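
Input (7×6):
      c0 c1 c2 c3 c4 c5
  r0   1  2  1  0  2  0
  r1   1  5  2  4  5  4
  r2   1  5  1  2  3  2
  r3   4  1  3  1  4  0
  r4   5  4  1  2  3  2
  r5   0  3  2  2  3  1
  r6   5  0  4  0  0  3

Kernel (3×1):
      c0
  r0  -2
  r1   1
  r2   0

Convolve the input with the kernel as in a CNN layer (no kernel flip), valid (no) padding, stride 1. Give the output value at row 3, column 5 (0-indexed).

The receptive field on the input at this output position is [0 / 2 / 1]. Elementwise product with the kernel and sum: 0·-2 + 2·1.

2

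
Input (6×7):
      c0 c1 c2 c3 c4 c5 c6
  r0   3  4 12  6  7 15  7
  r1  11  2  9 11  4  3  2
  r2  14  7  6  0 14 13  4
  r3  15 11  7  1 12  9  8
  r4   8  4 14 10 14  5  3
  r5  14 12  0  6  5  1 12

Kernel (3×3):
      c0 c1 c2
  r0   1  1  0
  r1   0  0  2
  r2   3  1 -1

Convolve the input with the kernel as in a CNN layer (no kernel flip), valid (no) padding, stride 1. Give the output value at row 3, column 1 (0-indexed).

68

The receptive field on the input at this output position is [11 7 1 / 4 14 10 / 12 0 6]. Elementwise product with the kernel and sum: 11·1 + 7·1 + 10·2 + 12·3 + 0·1 + 6·-1.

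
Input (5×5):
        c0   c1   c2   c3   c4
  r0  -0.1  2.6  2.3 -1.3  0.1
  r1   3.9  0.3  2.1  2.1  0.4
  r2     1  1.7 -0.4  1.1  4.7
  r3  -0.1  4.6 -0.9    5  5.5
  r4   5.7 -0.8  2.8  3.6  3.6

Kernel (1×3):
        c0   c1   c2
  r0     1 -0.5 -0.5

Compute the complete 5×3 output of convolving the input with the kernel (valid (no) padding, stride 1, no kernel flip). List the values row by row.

Output[0,0]: The receptive field on the input at this output position is [-0.1 2.6 2.3]. Elementwise product with the kernel and sum: -0.1·1 + 2.6·-0.5 + 2.3·-0.5.
Output[0,1]: The receptive field on the input at this output position is [2.6 2.3 -1.3]. Elementwise product with the kernel and sum: 2.6·1 + 2.3·-0.5 + -1.3·-0.5.

-2.55 2.1 2.9
2.7 -1.8 0.85
0.35 1.35 -3.3
-1.95 2.55 -6.15
4.7 -4 -0.8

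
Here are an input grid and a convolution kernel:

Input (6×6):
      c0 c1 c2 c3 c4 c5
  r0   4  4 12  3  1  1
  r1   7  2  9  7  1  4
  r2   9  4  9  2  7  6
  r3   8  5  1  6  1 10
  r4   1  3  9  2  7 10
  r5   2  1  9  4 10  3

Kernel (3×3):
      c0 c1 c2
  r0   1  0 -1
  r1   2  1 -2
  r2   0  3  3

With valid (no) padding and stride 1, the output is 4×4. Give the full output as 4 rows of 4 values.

29 33 61 48
20 29 35 35
55 34 35 40
24 49 48 26

Output[0,0]: The receptive field on the input at this output position is [4 4 12 / 7 2 9 / 9 4 9]. Elementwise product with the kernel and sum: 4·1 + 12·-1 + 7·2 + 2·1 + 9·-2 + 4·3 + 9·3.
Output[0,1]: The receptive field on the input at this output position is [4 12 3 / 2 9 7 / 4 9 2]. Elementwise product with the kernel and sum: 4·1 + 3·-1 + 2·2 + 9·1 + 7·-2 + 9·3 + 2·3.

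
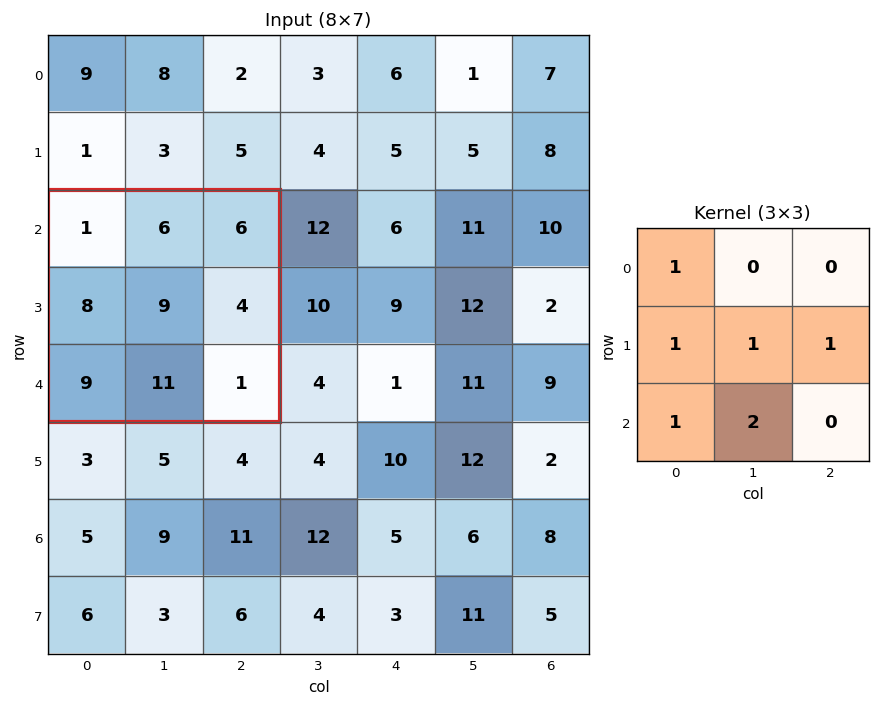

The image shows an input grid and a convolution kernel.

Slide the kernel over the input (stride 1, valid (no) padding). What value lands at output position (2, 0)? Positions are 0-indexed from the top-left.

53

The receptive field on the input at this output position is [1 6 6 / 8 9 4 / 9 11 1]. Elementwise product with the kernel and sum: 1·1 + 8·1 + 9·1 + 4·1 + 9·1 + 11·2.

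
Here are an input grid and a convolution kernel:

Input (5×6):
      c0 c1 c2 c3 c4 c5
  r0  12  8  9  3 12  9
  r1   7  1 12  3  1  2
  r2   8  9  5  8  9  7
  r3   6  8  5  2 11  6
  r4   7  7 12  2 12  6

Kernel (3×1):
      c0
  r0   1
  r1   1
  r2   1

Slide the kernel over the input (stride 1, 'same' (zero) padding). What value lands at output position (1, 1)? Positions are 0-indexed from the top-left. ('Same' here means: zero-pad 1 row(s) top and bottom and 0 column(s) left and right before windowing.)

18

The receptive field on the zero-padded input at this output position is [8 / 1 / 9]. Elementwise product with the kernel and sum: 8·1 + 1·1 + 9·1.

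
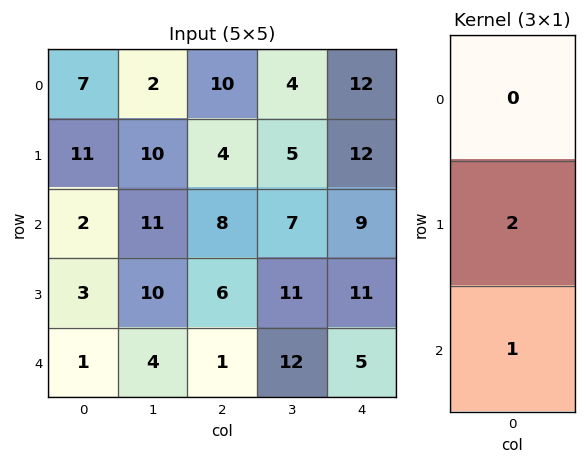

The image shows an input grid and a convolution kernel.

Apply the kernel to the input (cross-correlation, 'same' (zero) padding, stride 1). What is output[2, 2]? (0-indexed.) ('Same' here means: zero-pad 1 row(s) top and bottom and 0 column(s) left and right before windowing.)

The receptive field on the zero-padded input at this output position is [4 / 8 / 6]. Elementwise product with the kernel and sum: 8·2 + 6·1.

22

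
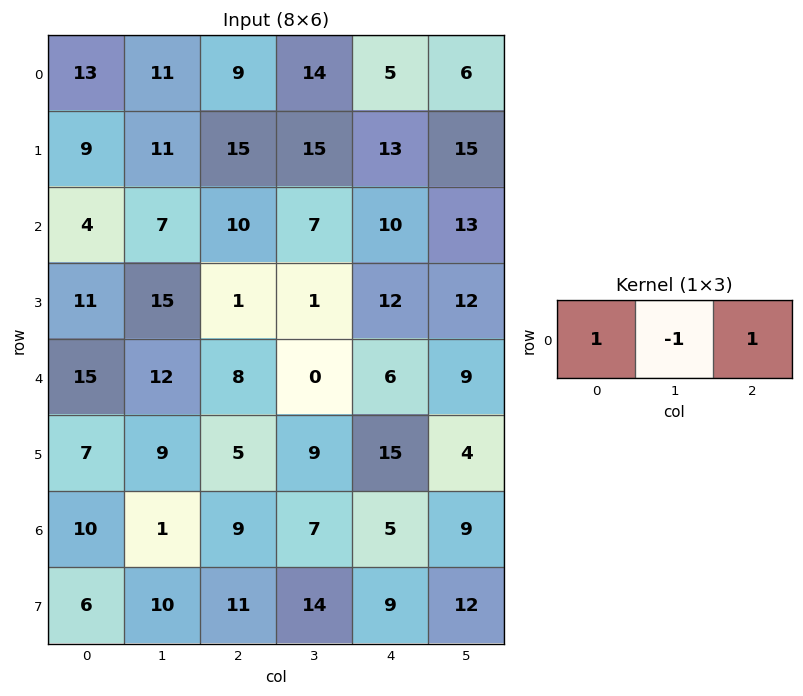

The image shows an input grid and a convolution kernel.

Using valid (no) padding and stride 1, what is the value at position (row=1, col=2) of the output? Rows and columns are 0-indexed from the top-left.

13

The receptive field on the input at this output position is [15 15 13]. Elementwise product with the kernel and sum: 15·1 + 15·-1 + 13·1.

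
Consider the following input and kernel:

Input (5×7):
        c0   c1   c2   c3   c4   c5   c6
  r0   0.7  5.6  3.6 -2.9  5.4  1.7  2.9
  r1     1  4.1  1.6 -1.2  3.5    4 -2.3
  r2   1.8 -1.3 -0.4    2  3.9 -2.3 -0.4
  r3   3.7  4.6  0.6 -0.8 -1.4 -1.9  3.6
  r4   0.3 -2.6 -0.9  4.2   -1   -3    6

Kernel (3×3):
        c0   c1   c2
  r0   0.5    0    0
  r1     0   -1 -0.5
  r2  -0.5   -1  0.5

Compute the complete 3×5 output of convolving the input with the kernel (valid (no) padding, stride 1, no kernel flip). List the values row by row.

-4.35 3.85 1.4 -13 0
-4.15 -1.85 -3.35 -2.5 8.65
-2 3.45 -2.95 0.75 8.55

Output[0,0]: The receptive field on the input at this output position is [0.7 5.6 3.6 / 1 4.1 1.6 / 1.8 -1.3 -0.4]. Elementwise product with the kernel and sum: 0.7·0.5 + 4.1·-1 + 1.6·-0.5 + 1.8·-0.5 + -1.3·-1 + -0.4·0.5.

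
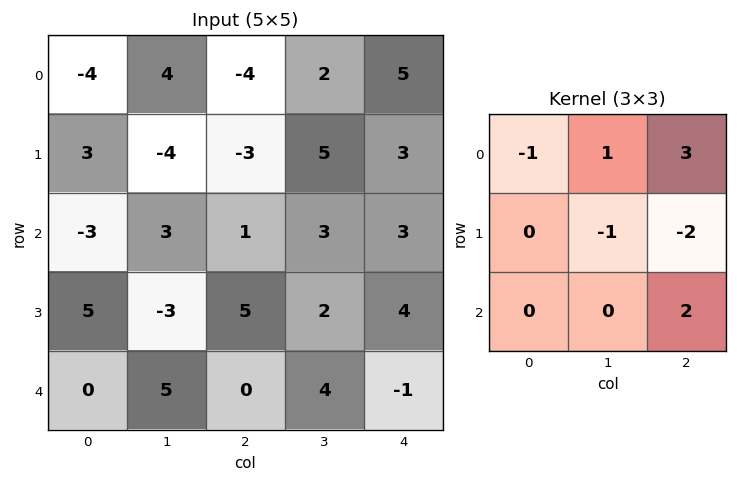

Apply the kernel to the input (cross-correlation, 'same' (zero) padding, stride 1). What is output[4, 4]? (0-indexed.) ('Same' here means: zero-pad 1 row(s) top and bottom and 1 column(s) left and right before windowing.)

The receptive field on the zero-padded input at this output position is [2 4 0 / 4 -1 0 / 0 0 0]. Elementwise product with the kernel and sum: 2·-1 + 4·1 + 0·3 + -1·-1 + 0·-2 + 0·2.

3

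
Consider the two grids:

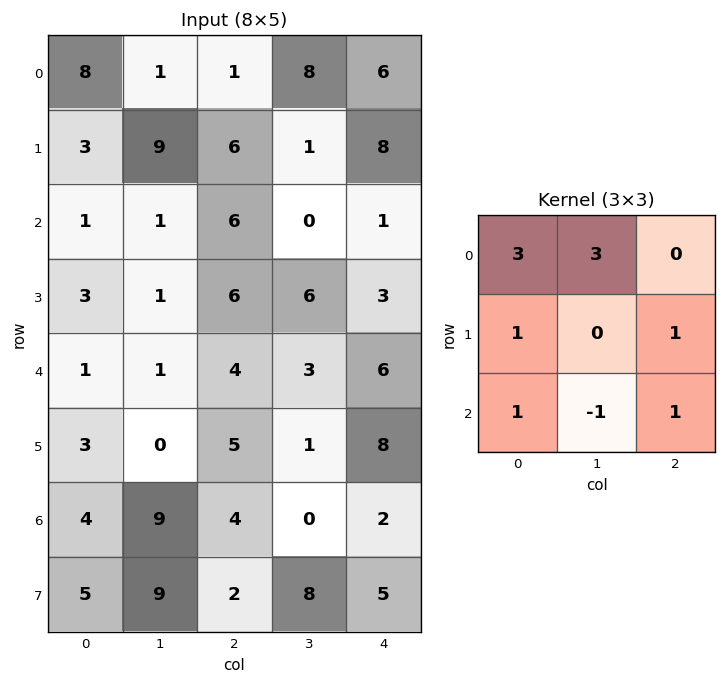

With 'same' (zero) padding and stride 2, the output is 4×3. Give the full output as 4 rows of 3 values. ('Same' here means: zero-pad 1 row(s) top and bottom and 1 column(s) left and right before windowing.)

Output[0,0]: The receptive field on the zero-padded input at this output position is [0 0 0 / 0 8 1 / 0 3 9]. Elementwise product with the kernel and sum: 0·3 + 0·3 + 0·1 + 1·1 + 0·1 + 3·-1 + 9·1.
Output[0,1]: The receptive field on the zero-padded input at this output position is [0 0 0 / 1 1 8 / 9 6 1]. Elementwise product with the kernel and sum: 0·3 + 0·3 + 1·1 + 8·1 + 9·1 + 6·-1 + 1·1.

7 13 1
8 47 30
7 21 23
22 39 30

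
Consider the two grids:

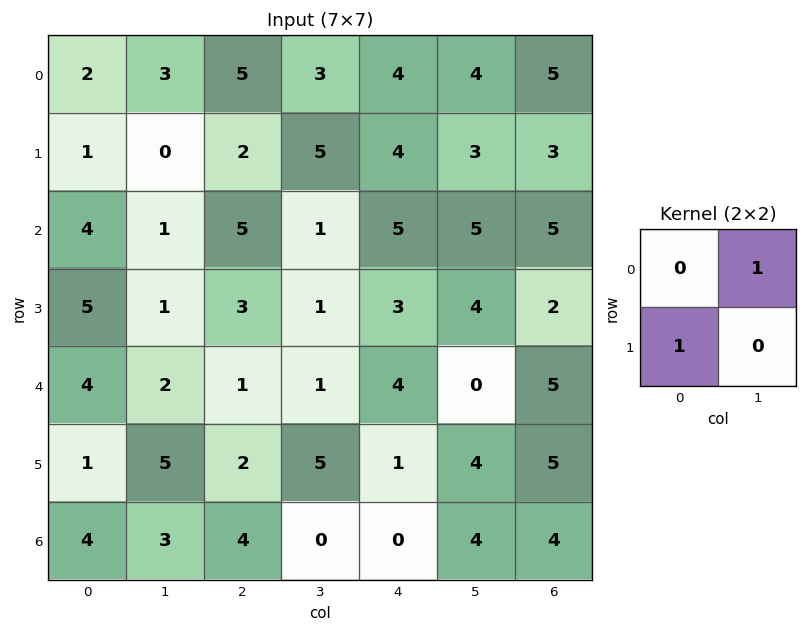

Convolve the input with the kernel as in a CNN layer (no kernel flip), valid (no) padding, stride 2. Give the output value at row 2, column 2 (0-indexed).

1

The receptive field on the input at this output position is [4 0 / 1 4]. Elementwise product with the kernel and sum: 0·1 + 1·1.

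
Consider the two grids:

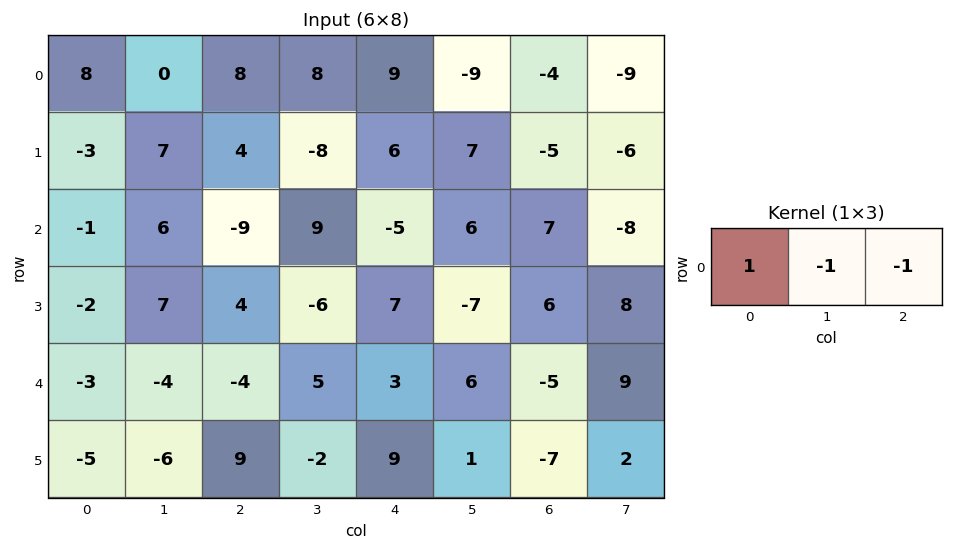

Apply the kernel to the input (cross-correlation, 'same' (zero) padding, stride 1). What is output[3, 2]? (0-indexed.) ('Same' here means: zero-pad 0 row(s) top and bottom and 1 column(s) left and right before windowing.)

9

The receptive field on the zero-padded input at this output position is [7 4 -6]. Elementwise product with the kernel and sum: 7·1 + 4·-1 + -6·-1.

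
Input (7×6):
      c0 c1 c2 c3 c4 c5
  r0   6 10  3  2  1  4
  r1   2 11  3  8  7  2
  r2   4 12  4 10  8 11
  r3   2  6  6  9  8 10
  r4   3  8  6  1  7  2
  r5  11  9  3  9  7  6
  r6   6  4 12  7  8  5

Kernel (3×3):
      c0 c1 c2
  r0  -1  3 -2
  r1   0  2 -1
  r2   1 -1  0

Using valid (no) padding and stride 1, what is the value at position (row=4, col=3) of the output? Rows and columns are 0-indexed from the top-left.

23

The receptive field on the input at this output position is [1 7 2 / 9 7 6 / 7 8 5]. Elementwise product with the kernel and sum: 1·-1 + 7·3 + 2·-2 + 7·2 + 6·-1 + 7·1 + 8·-1.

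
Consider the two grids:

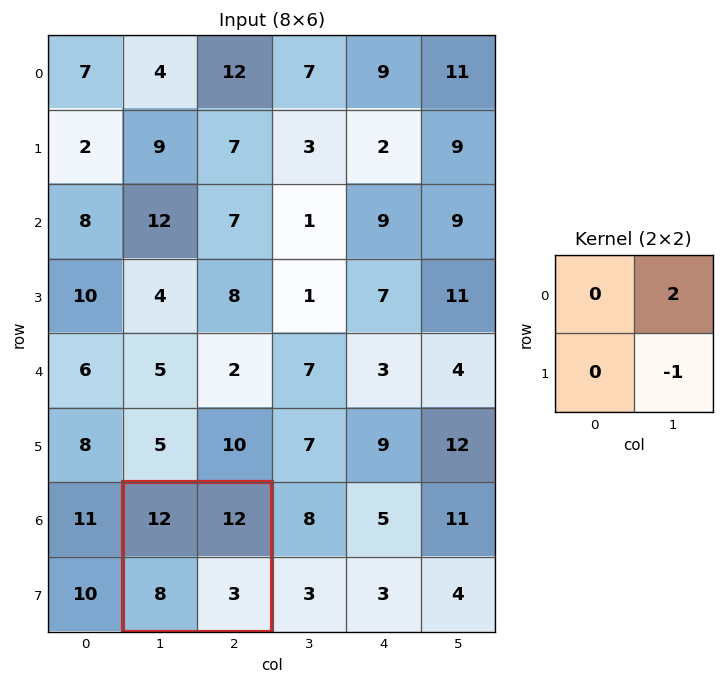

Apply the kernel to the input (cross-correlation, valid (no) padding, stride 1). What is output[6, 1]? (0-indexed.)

21

The receptive field on the input at this output position is [12 12 / 8 3]. Elementwise product with the kernel and sum: 12·2 + 3·-1.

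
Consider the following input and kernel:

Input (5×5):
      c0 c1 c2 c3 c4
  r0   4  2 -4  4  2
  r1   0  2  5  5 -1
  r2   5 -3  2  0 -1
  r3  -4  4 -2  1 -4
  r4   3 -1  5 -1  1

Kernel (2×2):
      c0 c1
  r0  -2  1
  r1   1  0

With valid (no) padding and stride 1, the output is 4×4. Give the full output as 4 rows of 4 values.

Output[0,0]: The receptive field on the input at this output position is [4 2 / 0 2]. Elementwise product with the kernel and sum: 4·-2 + 2·1 + 0·1.
Output[0,1]: The receptive field on the input at this output position is [2 -4 / 2 5]. Elementwise product with the kernel and sum: 2·-2 + -4·1 + 2·1.

-6 -6 17 -1
7 -2 -3 -11
-17 12 -6 0
15 -11 10 -7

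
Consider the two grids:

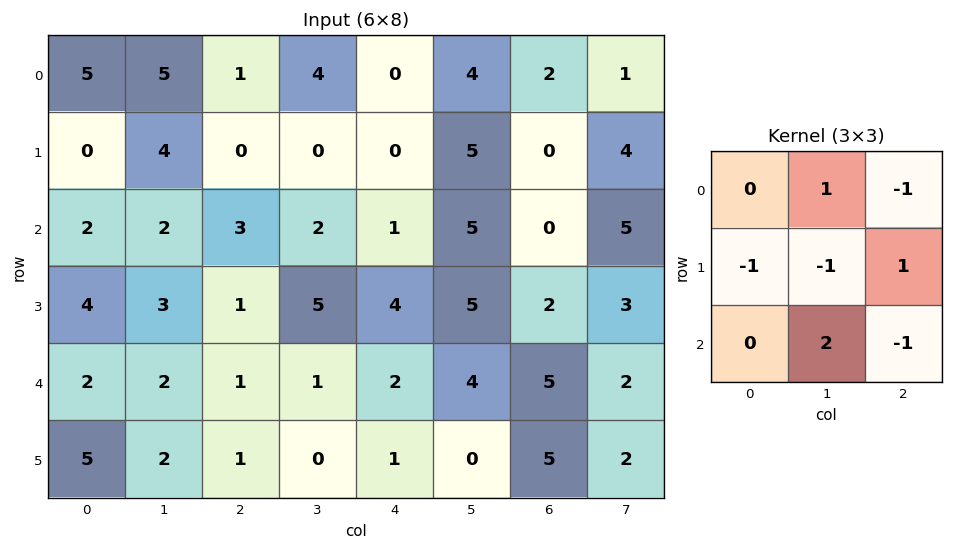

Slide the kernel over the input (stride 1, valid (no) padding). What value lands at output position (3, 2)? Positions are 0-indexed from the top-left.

0

The receptive field on the input at this output position is [1 5 4 / 1 1 2 / 1 0 1]. Elementwise product with the kernel and sum: 5·1 + 4·-1 + 1·-1 + 1·-1 + 2·1 + 0·2 + 1·-1.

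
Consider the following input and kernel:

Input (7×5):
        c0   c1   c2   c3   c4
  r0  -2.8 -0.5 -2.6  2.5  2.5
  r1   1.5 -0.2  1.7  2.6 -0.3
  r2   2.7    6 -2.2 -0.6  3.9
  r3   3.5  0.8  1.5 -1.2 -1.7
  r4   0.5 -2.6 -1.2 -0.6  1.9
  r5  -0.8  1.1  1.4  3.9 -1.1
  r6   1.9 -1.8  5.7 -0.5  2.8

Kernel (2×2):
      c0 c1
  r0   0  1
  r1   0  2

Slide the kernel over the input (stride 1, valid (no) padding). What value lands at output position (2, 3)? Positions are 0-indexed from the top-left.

0.5

The receptive field on the input at this output position is [-0.6 3.9 / -1.2 -1.7]. Elementwise product with the kernel and sum: 3.9·1 + -1.7·2.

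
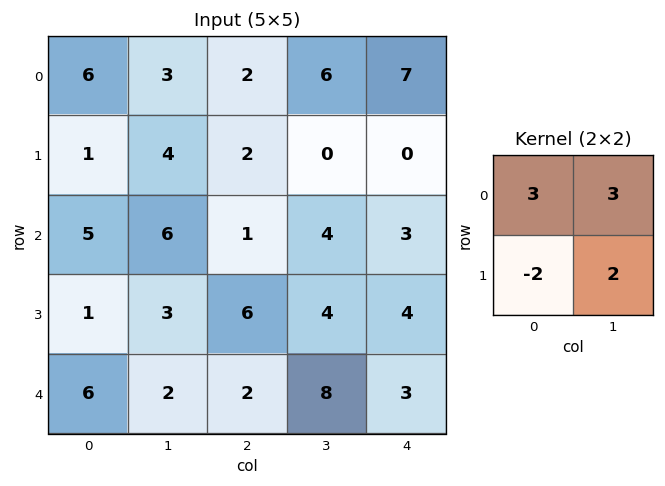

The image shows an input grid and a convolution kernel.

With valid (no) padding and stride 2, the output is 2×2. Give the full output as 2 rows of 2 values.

Output[0,0]: The receptive field on the input at this output position is [6 3 / 1 4]. Elementwise product with the kernel and sum: 6·3 + 3·3 + 1·-2 + 4·2.
Output[0,1]: The receptive field on the input at this output position is [2 6 / 2 0]. Elementwise product with the kernel and sum: 2·3 + 6·3 + 2·-2 + 0·2.

33 20
37 11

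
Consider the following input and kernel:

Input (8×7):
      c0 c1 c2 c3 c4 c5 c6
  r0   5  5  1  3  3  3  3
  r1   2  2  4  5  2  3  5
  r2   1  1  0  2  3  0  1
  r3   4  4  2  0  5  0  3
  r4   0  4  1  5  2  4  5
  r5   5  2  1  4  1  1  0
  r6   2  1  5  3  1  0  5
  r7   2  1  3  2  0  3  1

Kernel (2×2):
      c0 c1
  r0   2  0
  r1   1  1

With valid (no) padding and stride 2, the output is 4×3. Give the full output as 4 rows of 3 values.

Output[0,0]: The receptive field on the input at this output position is [5 5 / 2 2]. Elementwise product with the kernel and sum: 5·2 + 2·1 + 2·1.
Output[0,1]: The receptive field on the input at this output position is [1 3 / 4 5]. Elementwise product with the kernel and sum: 1·2 + 4·1 + 5·1.

14 11 11
10 2 11
7 7 6
7 15 5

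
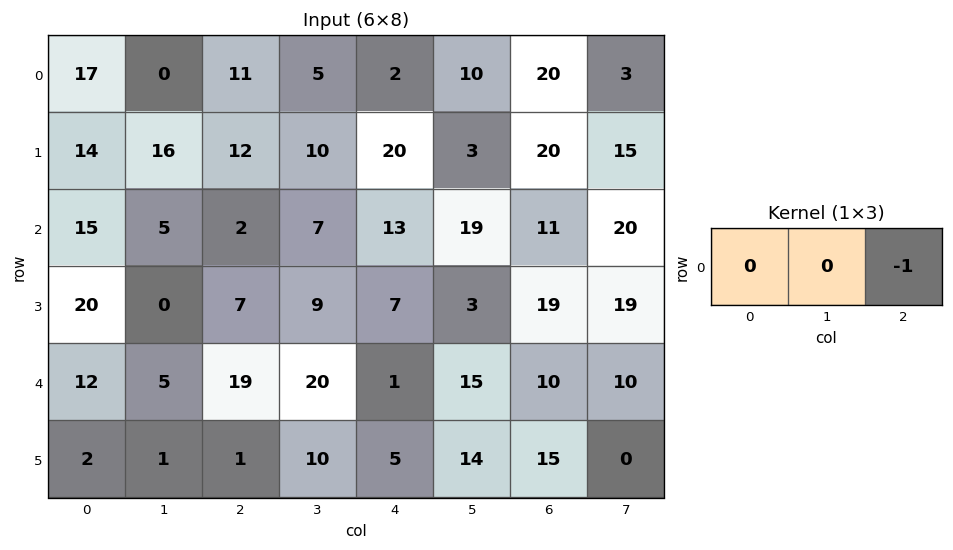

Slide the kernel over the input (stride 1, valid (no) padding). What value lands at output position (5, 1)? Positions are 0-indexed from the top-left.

The receptive field on the input at this output position is [1 1 10]. Elementwise product with the kernel and sum: 10·-1.

-10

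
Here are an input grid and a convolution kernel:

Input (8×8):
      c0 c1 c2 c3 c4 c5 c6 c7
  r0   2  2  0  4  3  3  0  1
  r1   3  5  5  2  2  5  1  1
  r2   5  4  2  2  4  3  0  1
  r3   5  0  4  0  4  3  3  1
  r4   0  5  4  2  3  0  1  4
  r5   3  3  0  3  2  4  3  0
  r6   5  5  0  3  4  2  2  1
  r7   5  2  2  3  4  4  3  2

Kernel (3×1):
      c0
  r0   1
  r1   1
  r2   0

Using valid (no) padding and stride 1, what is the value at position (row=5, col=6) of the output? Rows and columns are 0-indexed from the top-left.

The receptive field on the input at this output position is [3 / 2 / 3]. Elementwise product with the kernel and sum: 3·1 + 2·1.

5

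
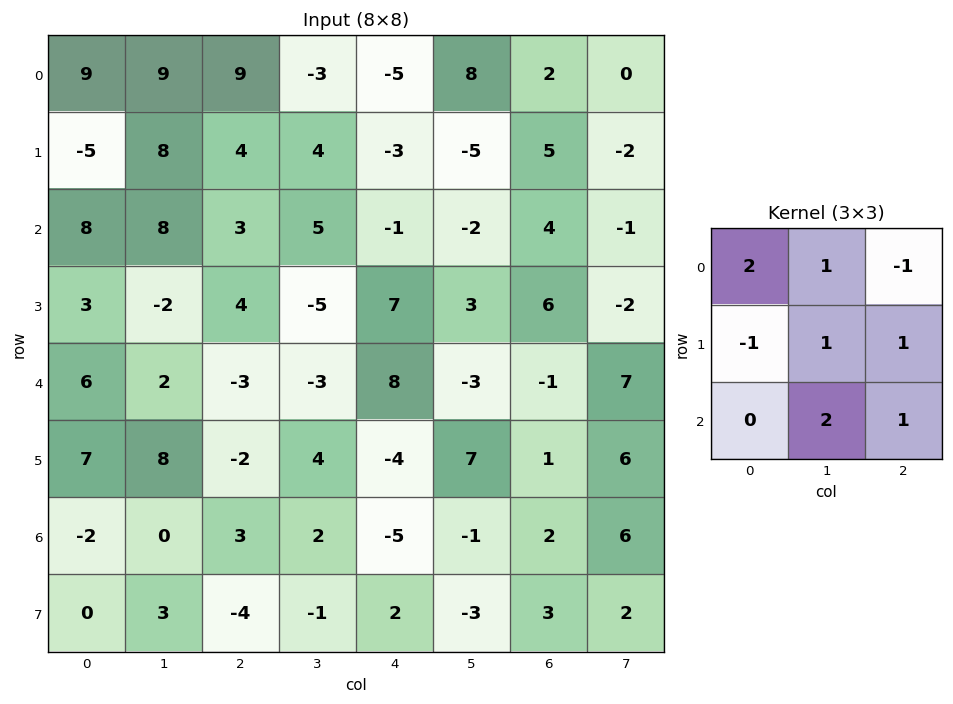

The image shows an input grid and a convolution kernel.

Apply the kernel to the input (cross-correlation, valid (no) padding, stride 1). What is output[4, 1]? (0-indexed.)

The receptive field on the input at this output position is [2 -3 -3 / 8 -2 4 / 0 3 2]. Elementwise product with the kernel and sum: 2·2 + -3·1 + -3·-1 + 8·-1 + -2·1 + 4·1 + 3·2 + 2·1.

6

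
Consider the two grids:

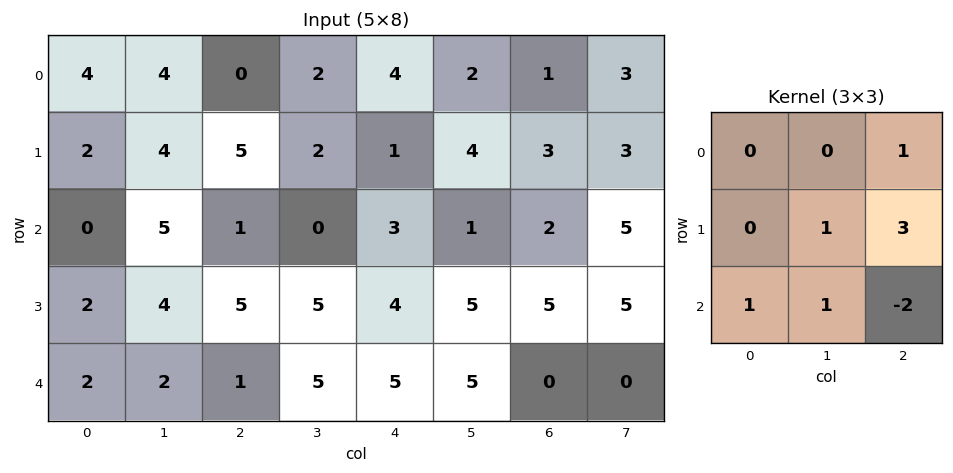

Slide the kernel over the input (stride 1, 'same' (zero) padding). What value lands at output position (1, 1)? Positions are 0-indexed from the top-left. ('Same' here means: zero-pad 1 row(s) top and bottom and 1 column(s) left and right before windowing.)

22

The receptive field on the zero-padded input at this output position is [4 4 0 / 2 4 5 / 0 5 1]. Elementwise product with the kernel and sum: 0·1 + 4·1 + 5·3 + 0·1 + 5·1 + 1·-2.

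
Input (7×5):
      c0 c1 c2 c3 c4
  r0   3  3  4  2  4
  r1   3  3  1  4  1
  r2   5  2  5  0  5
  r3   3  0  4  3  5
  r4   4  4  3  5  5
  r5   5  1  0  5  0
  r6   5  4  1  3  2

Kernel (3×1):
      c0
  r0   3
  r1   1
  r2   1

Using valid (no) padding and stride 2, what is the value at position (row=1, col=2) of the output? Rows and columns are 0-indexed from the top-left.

The receptive field on the input at this output position is [5 / 5 / 5]. Elementwise product with the kernel and sum: 5·3 + 5·1 + 5·1.

25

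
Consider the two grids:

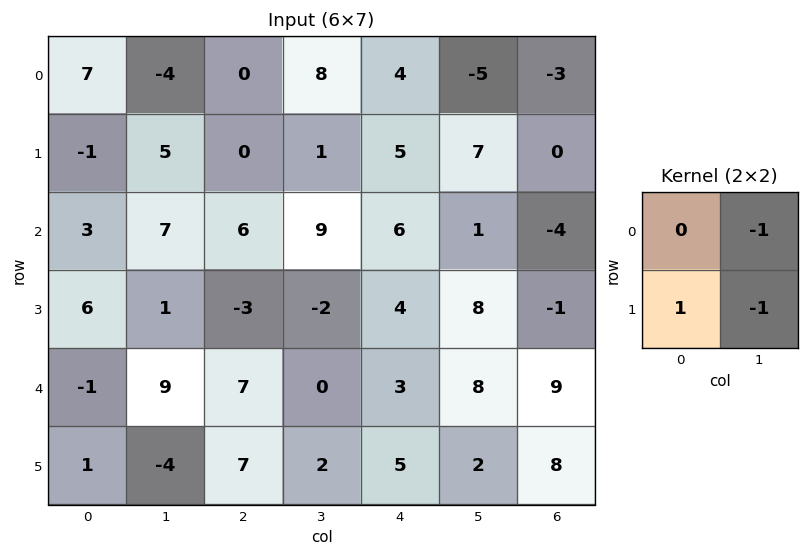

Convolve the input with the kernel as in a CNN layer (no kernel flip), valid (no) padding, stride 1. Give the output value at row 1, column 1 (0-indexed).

1

The receptive field on the input at this output position is [5 0 / 7 6]. Elementwise product with the kernel and sum: 0·-1 + 7·1 + 6·-1.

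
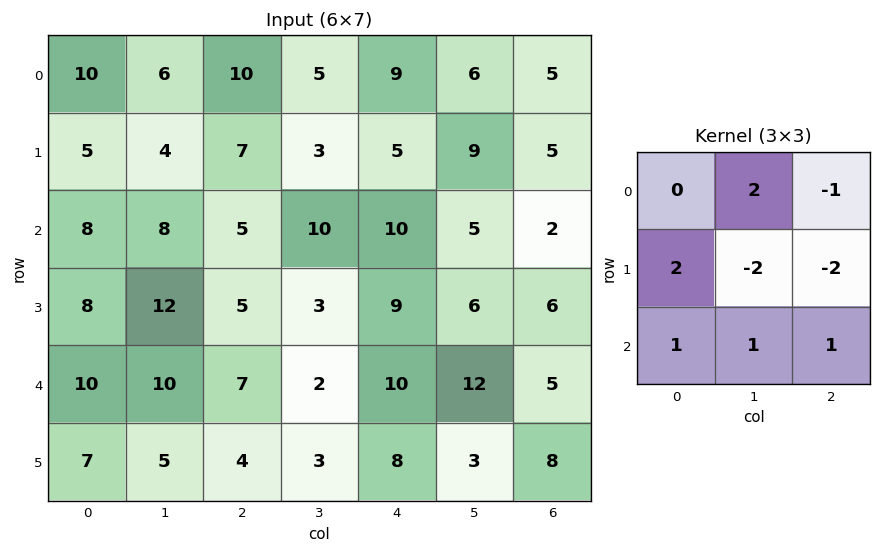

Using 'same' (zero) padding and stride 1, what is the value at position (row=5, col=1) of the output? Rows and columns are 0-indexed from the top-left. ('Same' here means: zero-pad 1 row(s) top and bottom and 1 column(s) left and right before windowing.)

The receptive field on the zero-padded input at this output position is [10 10 7 / 7 5 4 / 0 0 0]. Elementwise product with the kernel and sum: 10·2 + 7·-1 + 7·2 + 5·-2 + 4·-2 + 0·1 + 0·1 + 0·1.

9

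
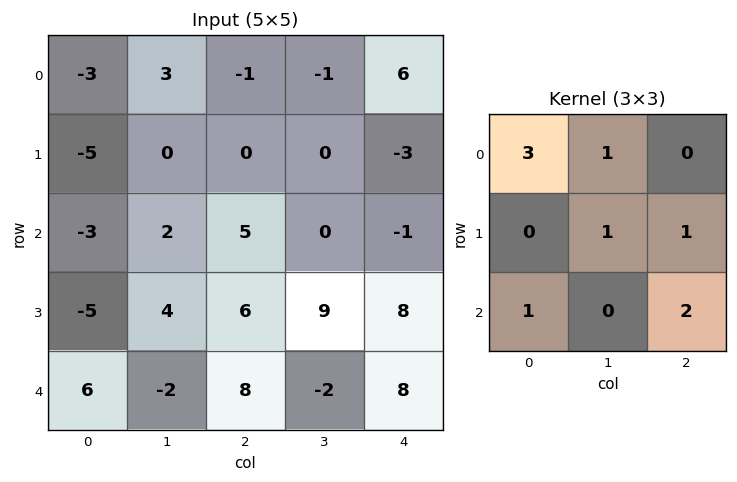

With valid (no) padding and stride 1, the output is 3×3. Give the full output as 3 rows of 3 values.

1 10 -4
-1 27 21
25 20 56

Output[0,0]: The receptive field on the input at this output position is [-3 3 -1 / -5 0 0 / -3 2 5]. Elementwise product with the kernel and sum: -3·3 + 3·1 + 0·1 + 0·1 + -3·1 + 5·2.
Output[0,1]: The receptive field on the input at this output position is [3 -1 -1 / 0 0 0 / 2 5 0]. Elementwise product with the kernel and sum: 3·3 + -1·1 + 0·1 + 0·1 + 2·1 + 0·2.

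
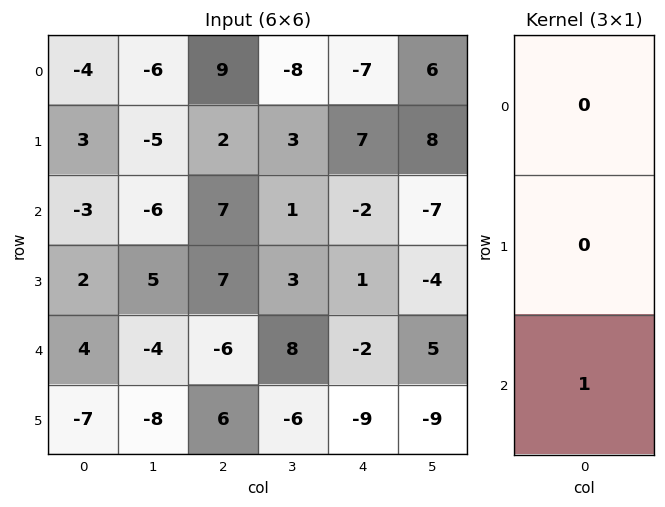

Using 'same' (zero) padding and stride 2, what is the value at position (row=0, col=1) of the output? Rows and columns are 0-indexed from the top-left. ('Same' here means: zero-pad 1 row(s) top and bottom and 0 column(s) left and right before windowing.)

The receptive field on the zero-padded input at this output position is [0 / 9 / 2]. Elementwise product with the kernel and sum: 2·1.

2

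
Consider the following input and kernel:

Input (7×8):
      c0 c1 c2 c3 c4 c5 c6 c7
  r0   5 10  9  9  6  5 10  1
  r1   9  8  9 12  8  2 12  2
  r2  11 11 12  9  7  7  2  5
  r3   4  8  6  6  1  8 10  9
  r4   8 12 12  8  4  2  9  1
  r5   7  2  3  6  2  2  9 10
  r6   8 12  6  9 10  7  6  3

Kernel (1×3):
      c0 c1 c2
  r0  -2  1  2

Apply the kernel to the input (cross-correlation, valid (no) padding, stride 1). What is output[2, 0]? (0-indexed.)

13

The receptive field on the input at this output position is [11 11 12]. Elementwise product with the kernel and sum: 11·-2 + 11·1 + 12·2.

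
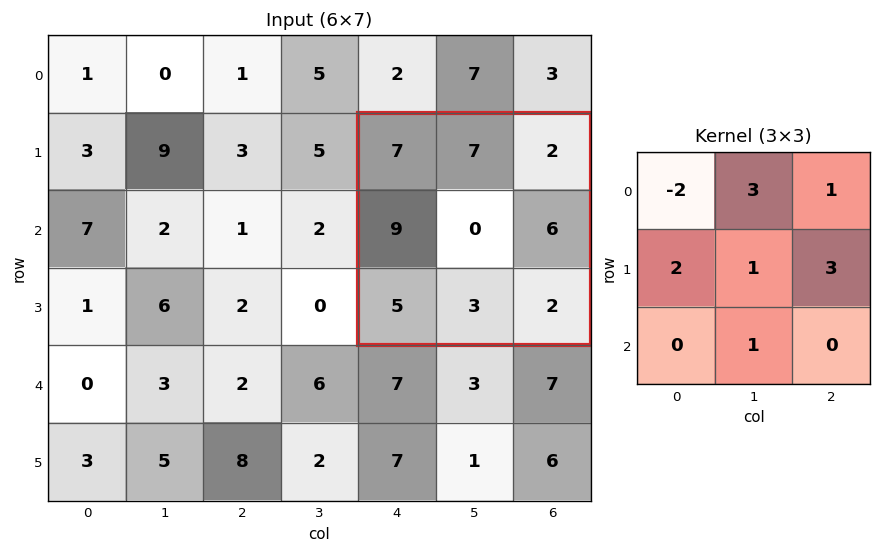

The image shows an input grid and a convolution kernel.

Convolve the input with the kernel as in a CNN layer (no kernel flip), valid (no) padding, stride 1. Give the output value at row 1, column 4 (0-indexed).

The receptive field on the input at this output position is [7 7 2 / 9 0 6 / 5 3 2]. Elementwise product with the kernel and sum: 7·-2 + 7·3 + 2·1 + 9·2 + 0·1 + 6·3 + 3·1.

48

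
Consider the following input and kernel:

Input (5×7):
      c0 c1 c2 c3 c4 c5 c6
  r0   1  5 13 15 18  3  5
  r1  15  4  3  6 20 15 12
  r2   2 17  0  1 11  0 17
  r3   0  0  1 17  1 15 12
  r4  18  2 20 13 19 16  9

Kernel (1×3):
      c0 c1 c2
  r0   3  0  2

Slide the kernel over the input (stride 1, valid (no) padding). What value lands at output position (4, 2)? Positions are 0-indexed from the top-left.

The receptive field on the input at this output position is [20 13 19]. Elementwise product with the kernel and sum: 20·3 + 19·2.

98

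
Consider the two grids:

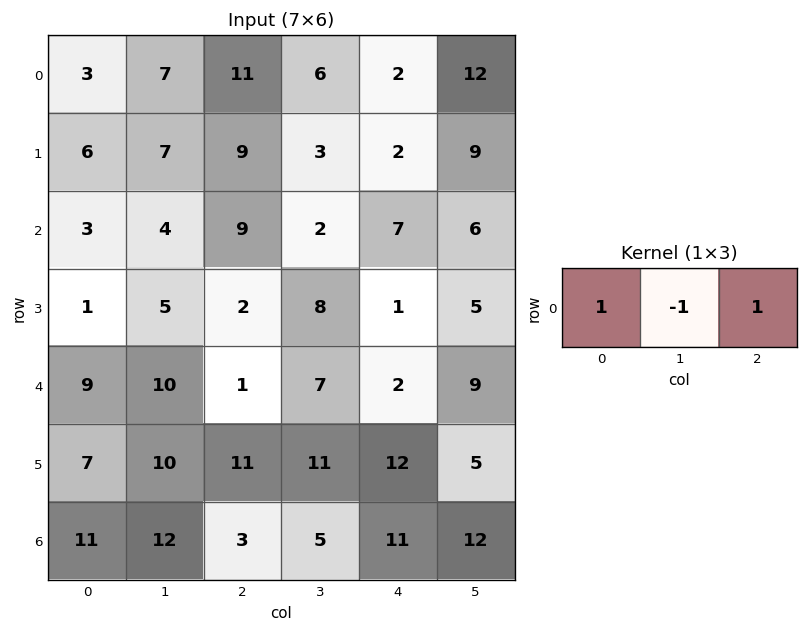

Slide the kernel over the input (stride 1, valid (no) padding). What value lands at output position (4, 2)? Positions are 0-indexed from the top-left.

-4

The receptive field on the input at this output position is [1 7 2]. Elementwise product with the kernel and sum: 1·1 + 7·-1 + 2·1.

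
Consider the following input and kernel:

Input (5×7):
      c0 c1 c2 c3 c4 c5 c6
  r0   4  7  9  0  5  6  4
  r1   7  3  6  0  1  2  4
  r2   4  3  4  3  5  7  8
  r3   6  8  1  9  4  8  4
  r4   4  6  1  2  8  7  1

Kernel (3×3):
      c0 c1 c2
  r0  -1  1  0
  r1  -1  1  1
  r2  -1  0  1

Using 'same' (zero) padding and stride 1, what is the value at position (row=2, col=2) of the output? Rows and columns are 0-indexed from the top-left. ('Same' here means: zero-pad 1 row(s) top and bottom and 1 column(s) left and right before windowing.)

The receptive field on the zero-padded input at this output position is [3 6 0 / 3 4 3 / 8 1 9]. Elementwise product with the kernel and sum: 3·-1 + 6·1 + 3·-1 + 4·1 + 3·1 + 8·-1 + 9·1.

8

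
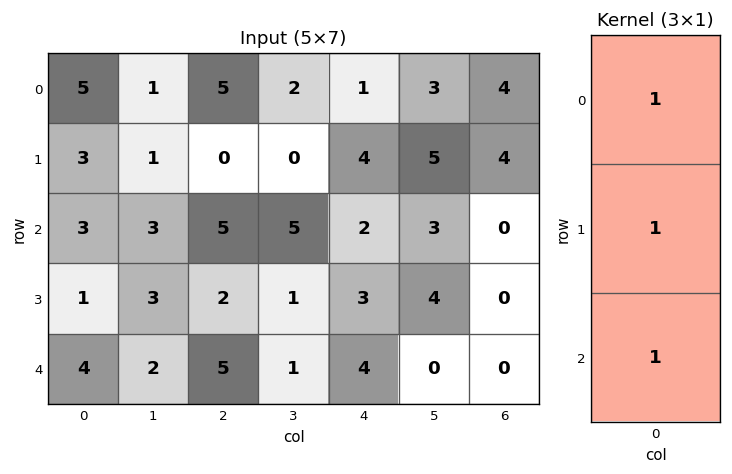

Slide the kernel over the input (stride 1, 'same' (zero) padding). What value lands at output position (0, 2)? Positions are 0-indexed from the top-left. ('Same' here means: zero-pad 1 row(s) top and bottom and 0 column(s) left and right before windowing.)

5

The receptive field on the zero-padded input at this output position is [0 / 5 / 0]. Elementwise product with the kernel and sum: 0·1 + 5·1 + 0·1.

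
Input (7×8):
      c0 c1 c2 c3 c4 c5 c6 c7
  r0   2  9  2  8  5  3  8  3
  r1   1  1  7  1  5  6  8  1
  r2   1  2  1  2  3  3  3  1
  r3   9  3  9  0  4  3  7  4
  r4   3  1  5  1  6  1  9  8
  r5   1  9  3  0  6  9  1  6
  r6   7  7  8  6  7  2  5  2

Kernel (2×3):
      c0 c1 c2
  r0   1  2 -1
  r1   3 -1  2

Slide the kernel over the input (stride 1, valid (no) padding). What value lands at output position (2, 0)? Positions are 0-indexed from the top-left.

The receptive field on the input at this output position is [1 2 1 / 9 3 9]. Elementwise product with the kernel and sum: 1·1 + 2·2 + 1·-1 + 9·3 + 3·-1 + 9·2.

46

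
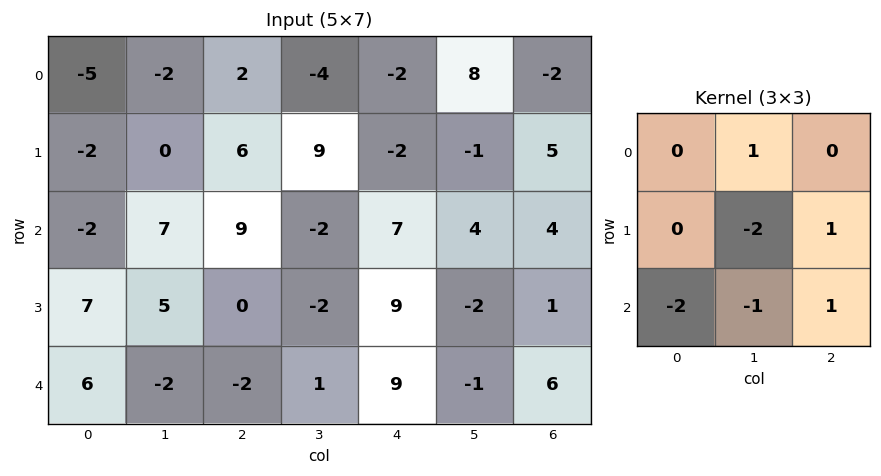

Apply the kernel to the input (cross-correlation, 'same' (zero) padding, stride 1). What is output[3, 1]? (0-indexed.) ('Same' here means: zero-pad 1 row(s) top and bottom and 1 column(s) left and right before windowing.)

The receptive field on the zero-padded input at this output position is [-2 7 9 / 7 5 0 / 6 -2 -2]. Elementwise product with the kernel and sum: 7·1 + 5·-2 + 0·1 + 6·-2 + -2·-1 + -2·1.

-15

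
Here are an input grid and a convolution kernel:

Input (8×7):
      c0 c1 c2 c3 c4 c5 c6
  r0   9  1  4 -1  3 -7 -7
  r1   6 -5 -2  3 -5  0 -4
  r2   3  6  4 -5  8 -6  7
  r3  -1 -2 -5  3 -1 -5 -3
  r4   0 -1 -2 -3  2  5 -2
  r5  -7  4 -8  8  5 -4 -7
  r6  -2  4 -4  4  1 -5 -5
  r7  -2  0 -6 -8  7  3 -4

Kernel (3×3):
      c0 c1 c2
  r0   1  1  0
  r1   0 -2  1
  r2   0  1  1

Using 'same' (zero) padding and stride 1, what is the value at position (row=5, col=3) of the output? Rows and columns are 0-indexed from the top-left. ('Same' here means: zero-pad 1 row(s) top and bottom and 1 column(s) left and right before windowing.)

-11

The receptive field on the zero-padded input at this output position is [-2 -3 2 / -8 8 5 / -4 4 1]. Elementwise product with the kernel and sum: -2·1 + -3·1 + 8·-2 + 5·1 + 4·1 + 1·1.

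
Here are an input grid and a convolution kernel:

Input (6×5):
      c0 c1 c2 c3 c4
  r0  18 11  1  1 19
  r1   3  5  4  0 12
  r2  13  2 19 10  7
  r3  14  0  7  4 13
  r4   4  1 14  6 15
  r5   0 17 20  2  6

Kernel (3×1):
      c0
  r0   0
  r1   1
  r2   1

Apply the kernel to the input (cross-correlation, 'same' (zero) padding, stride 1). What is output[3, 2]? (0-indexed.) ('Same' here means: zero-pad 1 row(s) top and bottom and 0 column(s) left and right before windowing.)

21

The receptive field on the zero-padded input at this output position is [19 / 7 / 14]. Elementwise product with the kernel and sum: 7·1 + 14·1.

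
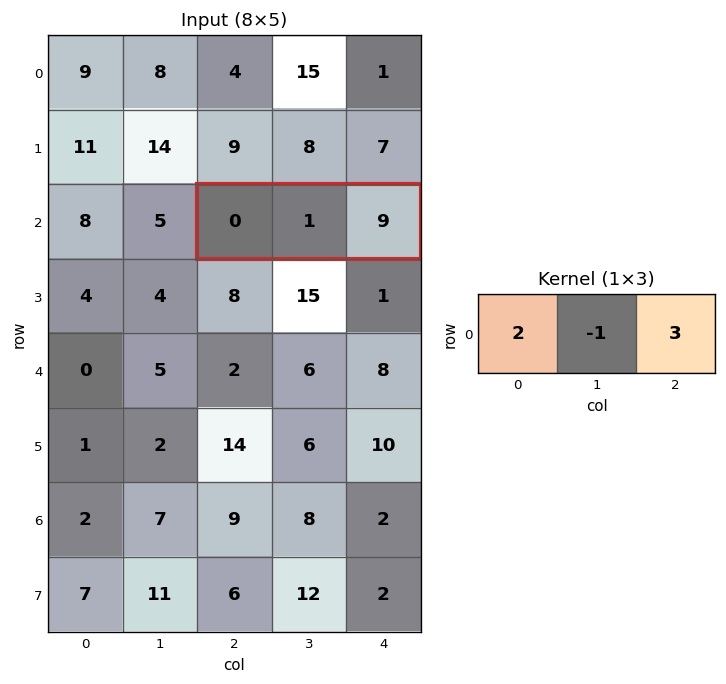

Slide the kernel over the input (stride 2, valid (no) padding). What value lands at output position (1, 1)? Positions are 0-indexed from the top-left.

26

The receptive field on the input at this output position is [0 1 9]. Elementwise product with the kernel and sum: 0·2 + 1·-1 + 9·3.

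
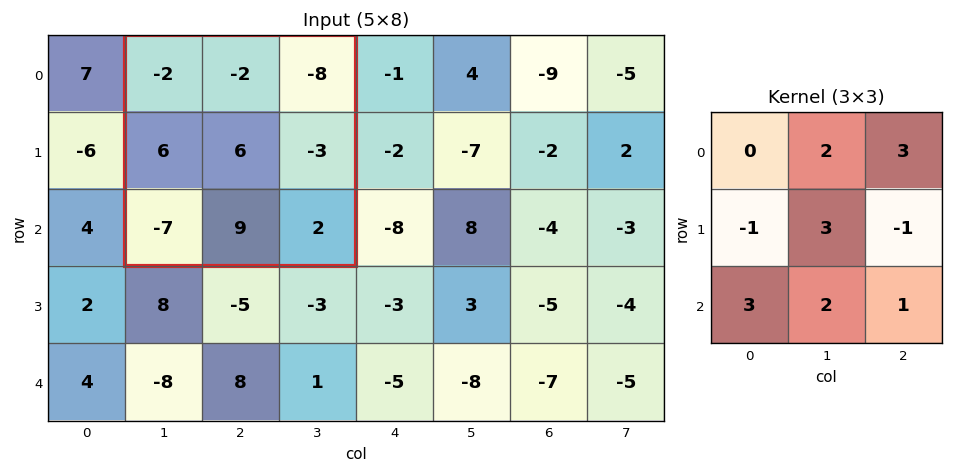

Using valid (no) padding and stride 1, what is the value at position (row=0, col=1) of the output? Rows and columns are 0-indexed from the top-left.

The receptive field on the input at this output position is [-2 -2 -8 / 6 6 -3 / -7 9 2]. Elementwise product with the kernel and sum: -2·2 + -8·3 + 6·-1 + 6·3 + -3·-1 + -7·3 + 9·2 + 2·1.

-14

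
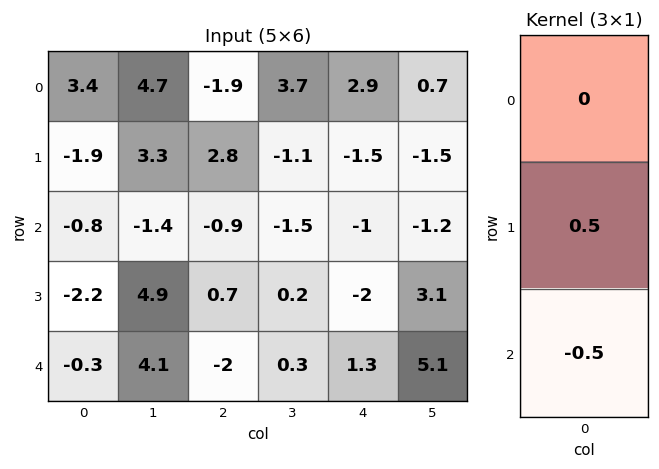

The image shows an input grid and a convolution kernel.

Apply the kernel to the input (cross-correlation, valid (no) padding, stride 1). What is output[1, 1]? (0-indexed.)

-3.15

The receptive field on the input at this output position is [3.3 / -1.4 / 4.9]. Elementwise product with the kernel and sum: -1.4·0.5 + 4.9·-0.5.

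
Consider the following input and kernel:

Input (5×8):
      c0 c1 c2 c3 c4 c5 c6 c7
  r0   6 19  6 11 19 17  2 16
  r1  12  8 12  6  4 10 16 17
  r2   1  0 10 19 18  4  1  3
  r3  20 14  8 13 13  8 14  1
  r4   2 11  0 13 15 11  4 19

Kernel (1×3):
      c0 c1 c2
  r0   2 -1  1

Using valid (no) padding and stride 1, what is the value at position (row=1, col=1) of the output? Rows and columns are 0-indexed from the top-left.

10

The receptive field on the input at this output position is [8 12 6]. Elementwise product with the kernel and sum: 8·2 + 12·-1 + 6·1.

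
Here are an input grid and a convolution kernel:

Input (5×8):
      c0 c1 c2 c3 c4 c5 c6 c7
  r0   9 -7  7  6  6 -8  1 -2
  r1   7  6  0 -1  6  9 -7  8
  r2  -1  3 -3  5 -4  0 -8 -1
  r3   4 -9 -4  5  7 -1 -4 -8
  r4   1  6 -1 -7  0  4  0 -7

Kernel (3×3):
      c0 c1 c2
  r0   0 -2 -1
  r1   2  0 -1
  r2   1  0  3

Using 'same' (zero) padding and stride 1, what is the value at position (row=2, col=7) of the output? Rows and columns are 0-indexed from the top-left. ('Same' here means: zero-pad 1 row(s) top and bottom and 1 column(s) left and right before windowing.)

The receptive field on the zero-padded input at this output position is [-7 8 0 / -8 -1 0 / -4 -8 0]. Elementwise product with the kernel and sum: 8·-2 + 0·-1 + -8·2 + 0·-1 + -4·1 + 0·3.

-36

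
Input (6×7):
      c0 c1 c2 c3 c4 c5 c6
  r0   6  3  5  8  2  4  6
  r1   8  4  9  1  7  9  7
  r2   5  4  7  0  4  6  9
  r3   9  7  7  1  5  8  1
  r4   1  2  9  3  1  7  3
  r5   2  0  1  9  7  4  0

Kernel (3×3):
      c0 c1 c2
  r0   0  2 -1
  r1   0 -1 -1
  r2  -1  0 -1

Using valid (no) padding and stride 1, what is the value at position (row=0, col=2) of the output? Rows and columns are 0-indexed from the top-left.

The receptive field on the input at this output position is [5 8 2 / 9 1 7 / 7 0 4]. Elementwise product with the kernel and sum: 8·2 + 2·-1 + 1·-1 + 7·-1 + 7·-1 + 4·-1.

-5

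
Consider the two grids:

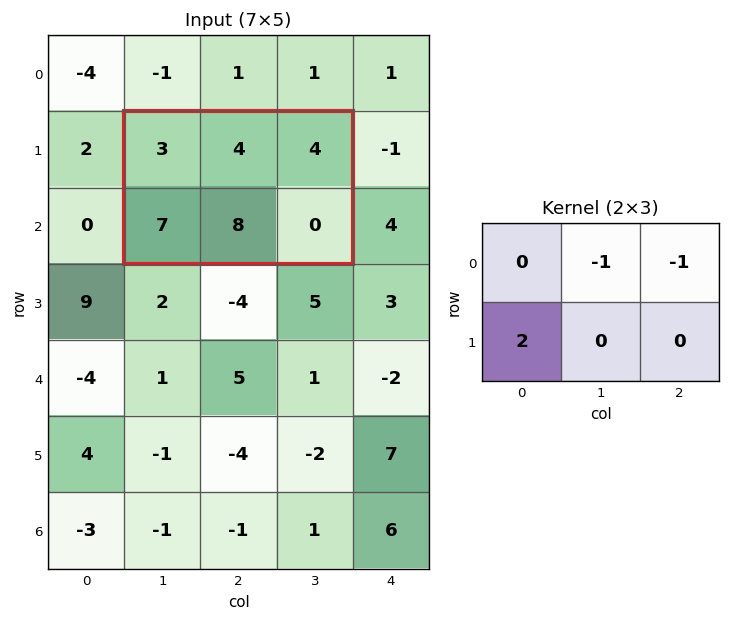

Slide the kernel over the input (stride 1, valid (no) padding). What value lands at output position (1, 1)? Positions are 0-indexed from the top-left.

The receptive field on the input at this output position is [3 4 4 / 7 8 0]. Elementwise product with the kernel and sum: 4·-1 + 4·-1 + 7·2.

6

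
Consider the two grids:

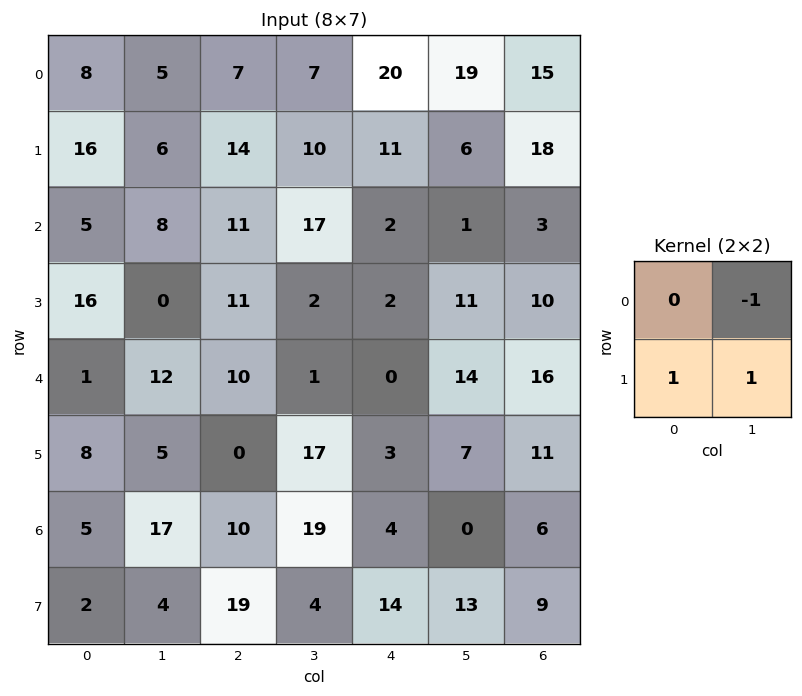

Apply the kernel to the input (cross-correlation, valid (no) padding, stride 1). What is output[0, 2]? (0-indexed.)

The receptive field on the input at this output position is [7 7 / 14 10]. Elementwise product with the kernel and sum: 7·-1 + 14·1 + 10·1.

17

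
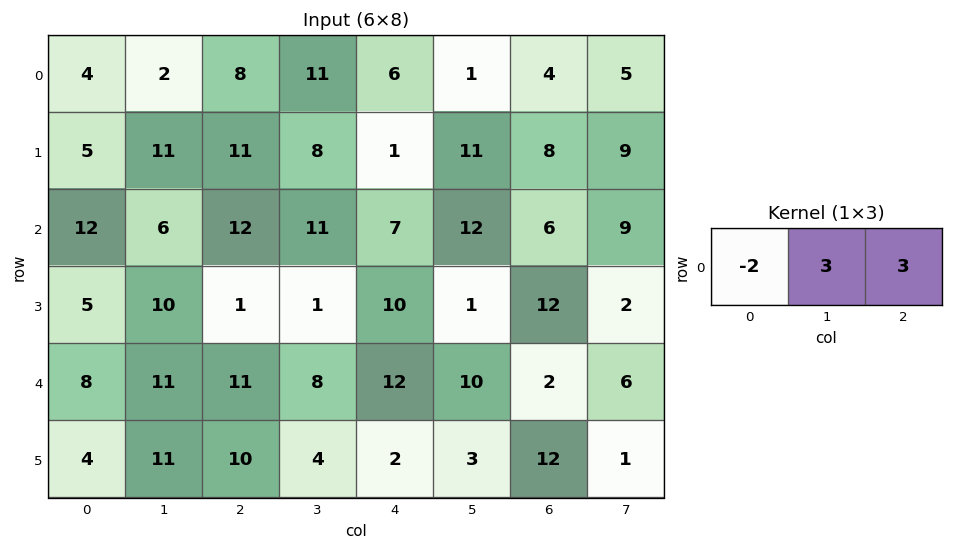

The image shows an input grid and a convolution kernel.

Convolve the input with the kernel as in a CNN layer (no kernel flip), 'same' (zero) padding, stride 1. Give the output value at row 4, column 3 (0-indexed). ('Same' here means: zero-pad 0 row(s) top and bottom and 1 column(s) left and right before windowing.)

The receptive field on the zero-padded input at this output position is [11 8 12]. Elementwise product with the kernel and sum: 11·-2 + 8·3 + 12·3.

38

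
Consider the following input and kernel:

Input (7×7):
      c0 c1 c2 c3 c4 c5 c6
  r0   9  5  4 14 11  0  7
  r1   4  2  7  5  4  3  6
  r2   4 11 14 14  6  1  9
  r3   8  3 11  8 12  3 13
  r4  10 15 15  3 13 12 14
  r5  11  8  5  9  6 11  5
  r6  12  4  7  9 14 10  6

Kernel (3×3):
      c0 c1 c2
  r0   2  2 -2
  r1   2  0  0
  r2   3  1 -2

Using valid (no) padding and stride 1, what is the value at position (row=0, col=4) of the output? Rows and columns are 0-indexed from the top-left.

17

The receptive field on the input at this output position is [11 0 7 / 4 3 6 / 6 1 9]. Elementwise product with the kernel and sum: 11·2 + 0·2 + 7·-2 + 4·2 + 6·3 + 1·1 + 9·-2.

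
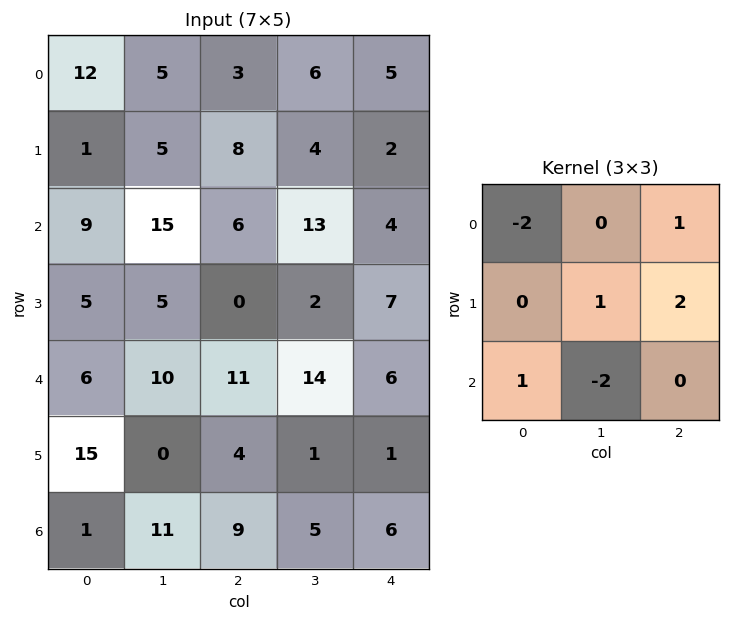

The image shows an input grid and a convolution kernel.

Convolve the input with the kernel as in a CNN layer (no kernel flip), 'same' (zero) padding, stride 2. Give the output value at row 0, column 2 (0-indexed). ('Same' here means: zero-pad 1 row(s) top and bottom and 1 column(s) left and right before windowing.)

5

The receptive field on the zero-padded input at this output position is [0 0 0 / 6 5 0 / 4 2 0]. Elementwise product with the kernel and sum: 0·-2 + 0·1 + 5·1 + 0·2 + 4·1 + 2·-2.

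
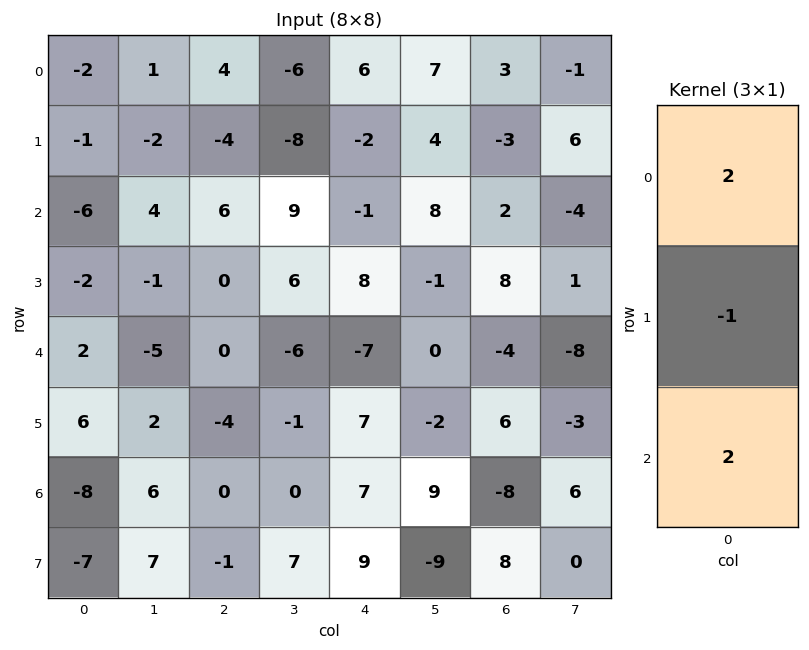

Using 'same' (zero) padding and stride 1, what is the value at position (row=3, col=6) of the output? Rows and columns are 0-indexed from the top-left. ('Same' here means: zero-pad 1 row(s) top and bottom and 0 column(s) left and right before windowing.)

-12

The receptive field on the zero-padded input at this output position is [2 / 8 / -4]. Elementwise product with the kernel and sum: 2·2 + 8·-1 + -4·2.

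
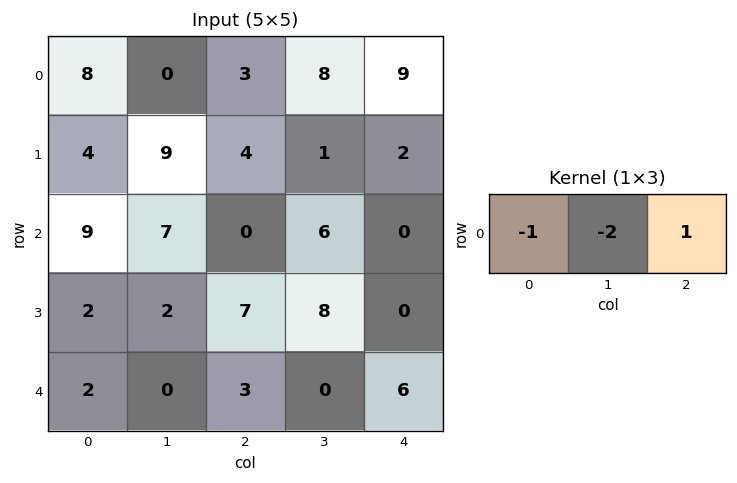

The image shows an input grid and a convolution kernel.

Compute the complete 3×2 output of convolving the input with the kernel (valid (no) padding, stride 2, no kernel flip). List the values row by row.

-5 -10
-23 -12
1 3

Output[0,0]: The receptive field on the input at this output position is [8 0 3]. Elementwise product with the kernel and sum: 8·-1 + 0·-2 + 3·1.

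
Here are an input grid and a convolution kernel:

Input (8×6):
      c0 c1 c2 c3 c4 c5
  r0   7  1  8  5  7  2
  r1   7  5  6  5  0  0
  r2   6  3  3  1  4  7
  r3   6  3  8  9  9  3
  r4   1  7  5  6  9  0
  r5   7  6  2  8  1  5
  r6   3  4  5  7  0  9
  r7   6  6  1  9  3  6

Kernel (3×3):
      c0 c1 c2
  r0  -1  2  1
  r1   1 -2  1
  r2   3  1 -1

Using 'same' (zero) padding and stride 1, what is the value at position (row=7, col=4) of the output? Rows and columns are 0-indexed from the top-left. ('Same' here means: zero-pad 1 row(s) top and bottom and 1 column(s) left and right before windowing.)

The receptive field on the zero-padded input at this output position is [7 0 9 / 9 3 6 / 0 0 0]. Elementwise product with the kernel and sum: 7·-1 + 0·2 + 9·1 + 9·1 + 3·-2 + 6·1 + 0·3 + 0·1 + 0·-1.

11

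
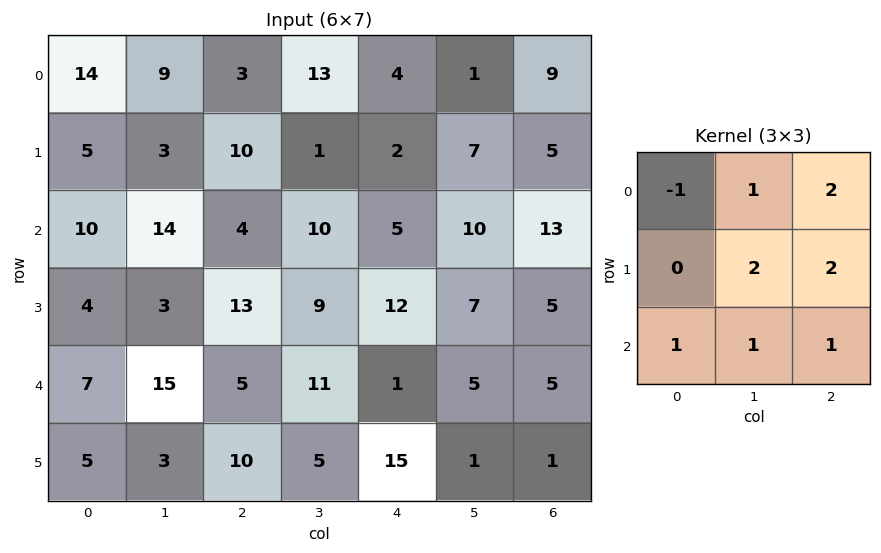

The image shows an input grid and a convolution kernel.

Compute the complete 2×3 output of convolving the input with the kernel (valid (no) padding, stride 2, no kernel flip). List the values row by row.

Output[0,0]: The receptive field on the input at this output position is [14 9 3 / 5 3 10 / 10 14 4]. Elementwise product with the kernel and sum: 14·-1 + 9·1 + 3·2 + 3·2 + 10·2 + 10·1 + 14·1 + 4·1.

55 43 67
71 75 66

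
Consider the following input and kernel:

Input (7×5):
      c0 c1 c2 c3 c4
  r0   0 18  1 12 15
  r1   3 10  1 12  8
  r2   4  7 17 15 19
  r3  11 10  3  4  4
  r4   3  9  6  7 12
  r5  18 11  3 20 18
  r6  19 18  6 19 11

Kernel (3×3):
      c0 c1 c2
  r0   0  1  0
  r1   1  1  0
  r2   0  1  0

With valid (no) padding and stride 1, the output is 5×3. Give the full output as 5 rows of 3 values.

38 29 40
31 28 48
37 36 29
33 21 37
56 26 49

Output[0,0]: The receptive field on the input at this output position is [0 18 1 / 3 10 1 / 4 7 17]. Elementwise product with the kernel and sum: 18·1 + 3·1 + 10·1 + 7·1.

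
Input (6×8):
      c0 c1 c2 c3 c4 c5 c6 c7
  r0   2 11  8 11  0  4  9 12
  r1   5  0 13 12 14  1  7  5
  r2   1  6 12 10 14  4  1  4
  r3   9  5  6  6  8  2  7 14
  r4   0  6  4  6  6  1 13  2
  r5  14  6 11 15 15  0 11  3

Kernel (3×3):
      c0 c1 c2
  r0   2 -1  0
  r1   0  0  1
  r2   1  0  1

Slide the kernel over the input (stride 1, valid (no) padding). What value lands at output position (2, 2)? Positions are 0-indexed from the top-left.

The receptive field on the input at this output position is [12 10 14 / 6 6 8 / 4 6 6]. Elementwise product with the kernel and sum: 12·2 + 10·-1 + 8·1 + 4·1 + 6·1.

32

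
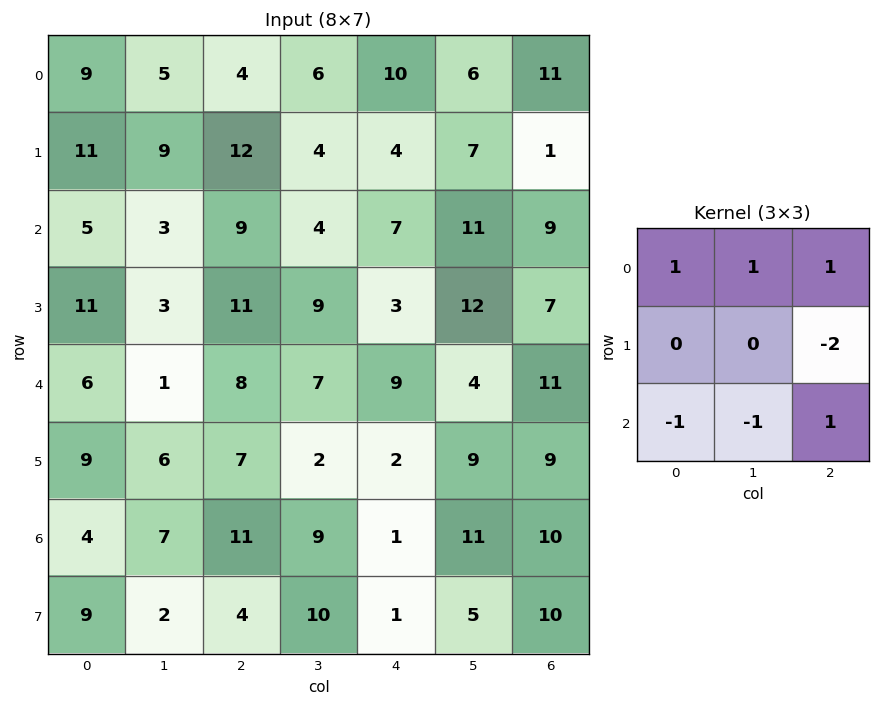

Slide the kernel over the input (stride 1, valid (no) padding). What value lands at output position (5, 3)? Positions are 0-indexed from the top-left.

-15

The receptive field on the input at this output position is [2 2 9 / 9 1 11 / 10 1 5]. Elementwise product with the kernel and sum: 2·1 + 2·1 + 9·1 + 11·-2 + 10·-1 + 1·-1 + 5·1.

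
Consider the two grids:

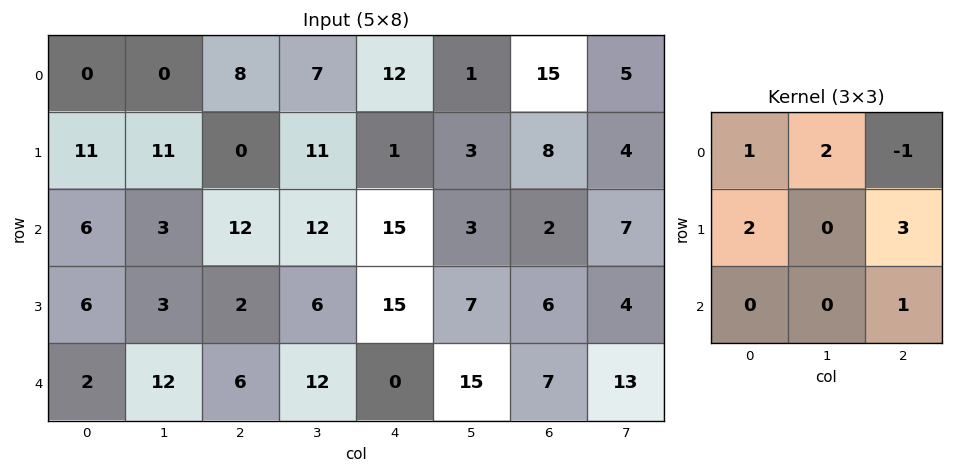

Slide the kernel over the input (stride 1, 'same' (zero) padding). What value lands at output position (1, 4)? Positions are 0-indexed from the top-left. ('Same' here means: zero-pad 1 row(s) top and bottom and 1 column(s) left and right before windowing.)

64

The receptive field on the zero-padded input at this output position is [7 12 1 / 11 1 3 / 12 15 3]. Elementwise product with the kernel and sum: 7·1 + 12·2 + 1·-1 + 11·2 + 3·3 + 3·1.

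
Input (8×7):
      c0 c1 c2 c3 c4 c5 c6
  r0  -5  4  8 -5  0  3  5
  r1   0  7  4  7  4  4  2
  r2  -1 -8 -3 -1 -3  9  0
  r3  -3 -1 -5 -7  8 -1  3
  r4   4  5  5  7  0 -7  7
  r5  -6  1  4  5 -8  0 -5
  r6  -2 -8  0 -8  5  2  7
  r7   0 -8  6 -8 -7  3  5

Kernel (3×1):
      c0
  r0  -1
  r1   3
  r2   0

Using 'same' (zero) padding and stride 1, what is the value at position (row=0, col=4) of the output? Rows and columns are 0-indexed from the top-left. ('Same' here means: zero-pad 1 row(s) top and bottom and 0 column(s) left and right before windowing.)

0

The receptive field on the zero-padded input at this output position is [0 / 0 / 4]. Elementwise product with the kernel and sum: 0·-1 + 0·3.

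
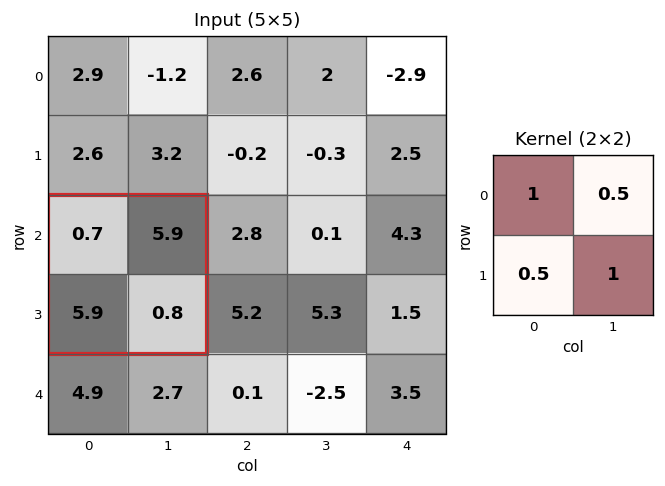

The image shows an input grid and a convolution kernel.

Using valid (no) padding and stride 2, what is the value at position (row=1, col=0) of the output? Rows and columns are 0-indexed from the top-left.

The receptive field on the input at this output position is [0.7 5.9 / 5.9 0.8]. Elementwise product with the kernel and sum: 0.7·1 + 5.9·0.5 + 5.9·0.5 + 0.8·1.

7.4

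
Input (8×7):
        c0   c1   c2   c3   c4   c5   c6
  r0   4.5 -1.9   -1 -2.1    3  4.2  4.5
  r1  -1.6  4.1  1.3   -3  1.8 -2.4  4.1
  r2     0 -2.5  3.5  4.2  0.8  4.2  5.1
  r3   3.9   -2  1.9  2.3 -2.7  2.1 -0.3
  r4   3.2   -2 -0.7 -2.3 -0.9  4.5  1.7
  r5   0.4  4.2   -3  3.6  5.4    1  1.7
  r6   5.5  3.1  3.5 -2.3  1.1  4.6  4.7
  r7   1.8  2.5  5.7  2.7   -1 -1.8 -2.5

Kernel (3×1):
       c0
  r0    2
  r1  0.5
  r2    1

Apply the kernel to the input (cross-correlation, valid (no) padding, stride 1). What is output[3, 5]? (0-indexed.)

7.45

The receptive field on the input at this output position is [2.1 / 4.5 / 1]. Elementwise product with the kernel and sum: 2.1·2 + 4.5·0.5 + 1·1.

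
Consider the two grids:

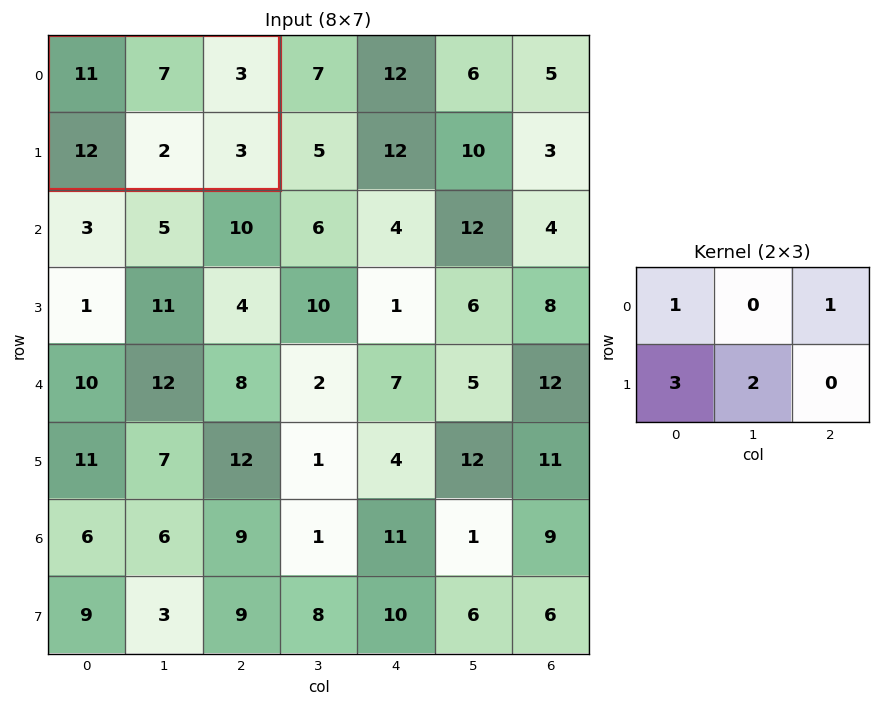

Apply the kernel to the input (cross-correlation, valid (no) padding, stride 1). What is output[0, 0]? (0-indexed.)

54

The receptive field on the input at this output position is [11 7 3 / 12 2 3]. Elementwise product with the kernel and sum: 11·1 + 3·1 + 12·3 + 2·2.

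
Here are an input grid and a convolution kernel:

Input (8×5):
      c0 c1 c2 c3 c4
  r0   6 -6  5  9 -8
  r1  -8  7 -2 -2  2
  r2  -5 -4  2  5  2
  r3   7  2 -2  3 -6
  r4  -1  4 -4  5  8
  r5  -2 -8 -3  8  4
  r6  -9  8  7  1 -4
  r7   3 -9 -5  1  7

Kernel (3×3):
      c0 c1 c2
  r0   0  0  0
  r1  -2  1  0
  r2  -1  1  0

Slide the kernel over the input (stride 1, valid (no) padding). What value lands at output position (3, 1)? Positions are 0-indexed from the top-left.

The receptive field on the input at this output position is [2 -2 3 / 4 -4 5 / -8 -3 8]. Elementwise product with the kernel and sum: 4·-2 + -4·1 + -8·-1 + -3·1.

-7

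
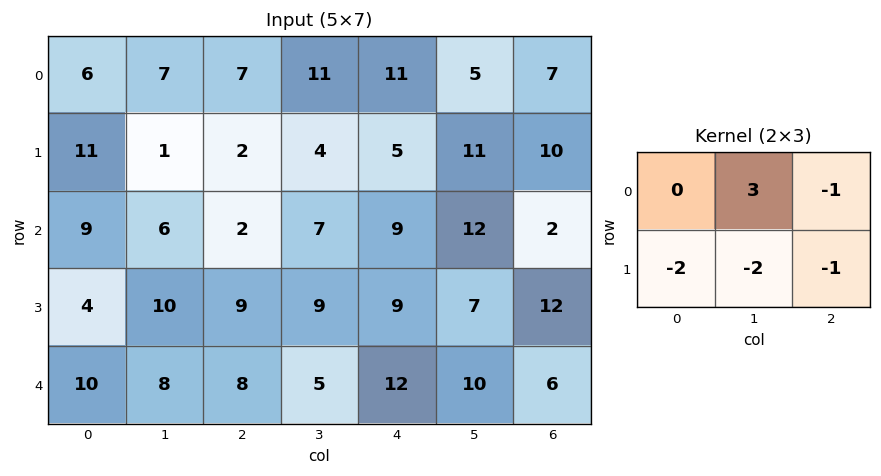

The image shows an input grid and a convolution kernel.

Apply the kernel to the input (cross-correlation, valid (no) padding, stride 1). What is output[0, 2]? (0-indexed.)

The receptive field on the input at this output position is [7 11 11 / 2 4 5]. Elementwise product with the kernel and sum: 11·3 + 11·-1 + 2·-2 + 4·-2 + 5·-1.

5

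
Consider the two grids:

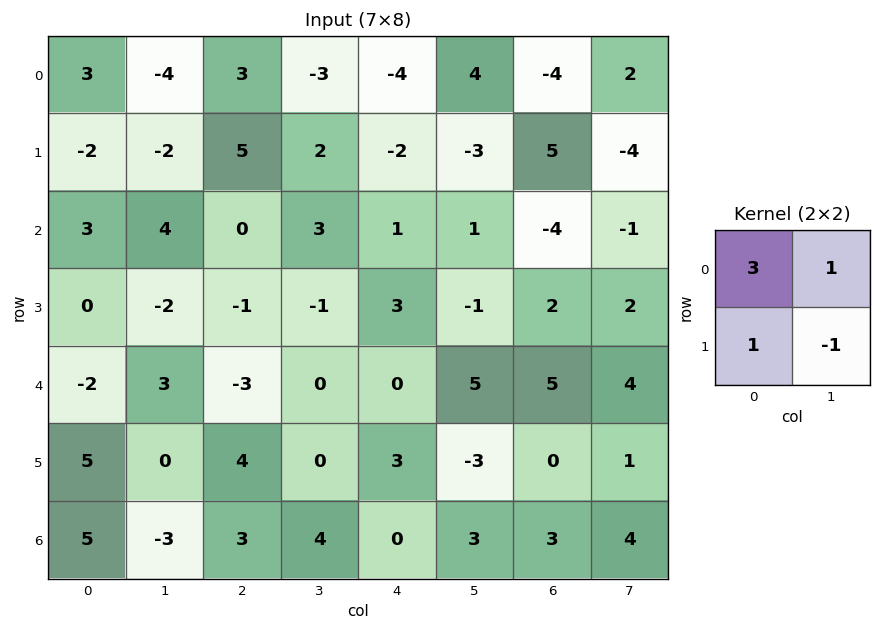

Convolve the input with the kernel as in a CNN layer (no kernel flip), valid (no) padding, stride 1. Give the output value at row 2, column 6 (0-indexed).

-13

The receptive field on the input at this output position is [-4 -1 / 2 2]. Elementwise product with the kernel and sum: -4·3 + -1·1 + 2·1 + 2·-1.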